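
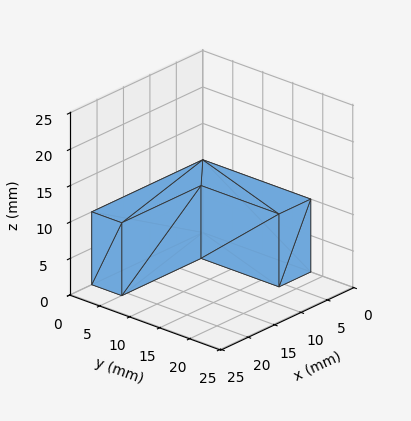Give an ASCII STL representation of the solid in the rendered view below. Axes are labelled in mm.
Reading the render: the shape is an L-shaped prism: outer 21 × 18 mm, arm thicknesses ≈ 5 mm (horizontal) and 6 mm (vertical), extruded 10 mm in z (dimensions read to the nearest mm from the axis ticks). For the STL, each face is triangulated and given an outward normal.

solid part
  facet normal 0.0000 0.0000 -1.0000
    outer loop
      vertex 21.0 5.0 0.0
      vertex 21.0 0.0 0.0
      vertex 0.0 0.0 0.0
    endloop
  endfacet
  facet normal 0.0000 0.0000 -1.0000
    outer loop
      vertex 6.0 5.0 0.0
      vertex 21.0 5.0 0.0
      vertex 0.0 0.0 0.0
    endloop
  endfacet
  facet normal 0.0000 0.0000 -1.0000
    outer loop
      vertex 6.0 18.0 0.0
      vertex 6.0 5.0 0.0
      vertex 0.0 0.0 0.0
    endloop
  endfacet
  facet normal 0.0000 0.0000 -1.0000
    outer loop
      vertex 0.0 18.0 0.0
      vertex 6.0 18.0 0.0
      vertex 0.0 0.0 0.0
    endloop
  endfacet
  facet normal 0.0000 0.0000 1.0000
    outer loop
      vertex 0.0 0.0 10.0
      vertex 21.0 0.0 10.0
      vertex 21.0 5.0 10.0
    endloop
  endfacet
  facet normal 0.0000 0.0000 1.0000
    outer loop
      vertex 0.0 0.0 10.0
      vertex 21.0 5.0 10.0
      vertex 6.0 5.0 10.0
    endloop
  endfacet
  facet normal 0.0000 0.0000 1.0000
    outer loop
      vertex 0.0 0.0 10.0
      vertex 6.0 5.0 10.0
      vertex 6.0 18.0 10.0
    endloop
  endfacet
  facet normal 0.0000 0.0000 1.0000
    outer loop
      vertex 0.0 0.0 10.0
      vertex 6.0 18.0 10.0
      vertex 0.0 18.0 10.0
    endloop
  endfacet
  facet normal 0.0000 -1.0000 0.0000
    outer loop
      vertex 0.0 0.0 0.0
      vertex 21.0 0.0 0.0
      vertex 21.0 0.0 10.0
    endloop
  endfacet
  facet normal 0.0000 -1.0000 0.0000
    outer loop
      vertex 0.0 0.0 0.0
      vertex 21.0 0.0 10.0
      vertex 0.0 0.0 10.0
    endloop
  endfacet
  facet normal 1.0000 0.0000 0.0000
    outer loop
      vertex 21.0 0.0 0.0
      vertex 21.0 5.0 0.0
      vertex 21.0 5.0 10.0
    endloop
  endfacet
  facet normal 1.0000 0.0000 0.0000
    outer loop
      vertex 21.0 0.0 0.0
      vertex 21.0 5.0 10.0
      vertex 21.0 0.0 10.0
    endloop
  endfacet
  facet normal 0.0000 1.0000 0.0000
    outer loop
      vertex 21.0 5.0 0.0
      vertex 6.0 5.0 0.0
      vertex 6.0 5.0 10.0
    endloop
  endfacet
  facet normal 0.0000 1.0000 0.0000
    outer loop
      vertex 21.0 5.0 0.0
      vertex 6.0 5.0 10.0
      vertex 21.0 5.0 10.0
    endloop
  endfacet
  facet normal 1.0000 0.0000 0.0000
    outer loop
      vertex 6.0 5.0 0.0
      vertex 6.0 18.0 0.0
      vertex 6.0 18.0 10.0
    endloop
  endfacet
  facet normal 1.0000 0.0000 0.0000
    outer loop
      vertex 6.0 5.0 0.0
      vertex 6.0 18.0 10.0
      vertex 6.0 5.0 10.0
    endloop
  endfacet
  facet normal 0.0000 1.0000 0.0000
    outer loop
      vertex 6.0 18.0 0.0
      vertex 0.0 18.0 0.0
      vertex 0.0 18.0 10.0
    endloop
  endfacet
  facet normal 0.0000 1.0000 0.0000
    outer loop
      vertex 6.0 18.0 0.0
      vertex 0.0 18.0 10.0
      vertex 6.0 18.0 10.0
    endloop
  endfacet
  facet normal -1.0000 0.0000 0.0000
    outer loop
      vertex 0.0 18.0 0.0
      vertex 0.0 0.0 0.0
      vertex 0.0 0.0 10.0
    endloop
  endfacet
  facet normal -1.0000 0.0000 0.0000
    outer loop
      vertex 0.0 18.0 0.0
      vertex 0.0 0.0 10.0
      vertex 0.0 18.0 10.0
    endloop
  endfacet
endsolid part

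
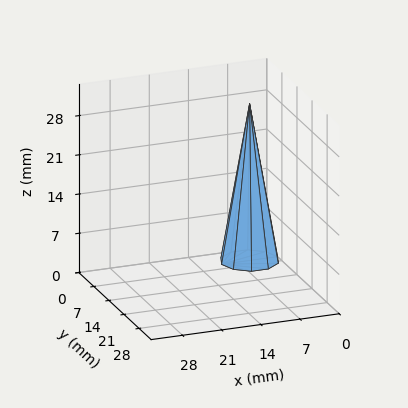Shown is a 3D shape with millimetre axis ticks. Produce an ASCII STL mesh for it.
Reading the render: the shape is a regular 10-sided pyramid, base circumscribed radius ≈ 5 mm, apex at z ≈ 28 mm (dimensions read to the nearest mm from the axis ticks). For the STL, each face is triangulated and given an outward normal.

solid part
  facet normal 0.0000 0.0000 -1.0000
    outer loop
      vertex 6.5 9.8 0.0
      vertex 9.0 7.9 0.0
      vertex 10.0 5.0 0.0
    endloop
  endfacet
  facet normal 0.0000 0.0000 -1.0000
    outer loop
      vertex 3.5 9.8 0.0
      vertex 6.5 9.8 0.0
      vertex 10.0 5.0 0.0
    endloop
  endfacet
  facet normal 0.0000 0.0000 -1.0000
    outer loop
      vertex 1.0 7.9 0.0
      vertex 3.5 9.8 0.0
      vertex 10.0 5.0 0.0
    endloop
  endfacet
  facet normal 0.0000 0.0000 -1.0000
    outer loop
      vertex 0.0 5.0 0.0
      vertex 1.0 7.9 0.0
      vertex 10.0 5.0 0.0
    endloop
  endfacet
  facet normal 0.0000 0.0000 -1.0000
    outer loop
      vertex 1.0 2.1 0.0
      vertex 0.0 5.0 0.0
      vertex 10.0 5.0 0.0
    endloop
  endfacet
  facet normal 0.0000 0.0000 -1.0000
    outer loop
      vertex 3.5 0.2 0.0
      vertex 1.0 2.1 0.0
      vertex 10.0 5.0 0.0
    endloop
  endfacet
  facet normal 0.0000 0.0000 -1.0000
    outer loop
      vertex 6.5 0.2 0.0
      vertex 3.5 0.2 0.0
      vertex 10.0 5.0 0.0
    endloop
  endfacet
  facet normal 0.0000 0.0000 -1.0000
    outer loop
      vertex 9.0 2.1 0.0
      vertex 6.5 0.2 0.0
      vertex 10.0 5.0 0.0
    endloop
  endfacet
  facet normal 0.9322 0.3214 0.1665
    outer loop
      vertex 10.0 5.0 0.0
      vertex 9.0 7.9 0.0
      vertex 5.0 5.0 28.0
    endloop
  endfacet
  facet normal 0.5966 0.7850 0.1665
    outer loop
      vertex 9.0 7.9 0.0
      vertex 6.5 9.8 0.0
      vertex 5.0 5.0 28.0
    endloop
  endfacet
  facet normal 0.0000 0.9856 0.1690
    outer loop
      vertex 6.5 9.8 0.0
      vertex 3.5 9.8 0.0
      vertex 5.0 5.0 28.0
    endloop
  endfacet
  facet normal -0.5966 0.7850 0.1665
    outer loop
      vertex 3.5 9.8 0.0
      vertex 1.0 7.9 0.0
      vertex 5.0 5.0 28.0
    endloop
  endfacet
  facet normal -0.9322 0.3214 0.1665
    outer loop
      vertex 1.0 7.9 0.0
      vertex 0.0 5.0 0.0
      vertex 5.0 5.0 28.0
    endloop
  endfacet
  facet normal -0.9322 -0.3214 0.1665
    outer loop
      vertex 0.0 5.0 0.0
      vertex 1.0 2.1 0.0
      vertex 5.0 5.0 28.0
    endloop
  endfacet
  facet normal -0.5966 -0.7850 0.1665
    outer loop
      vertex 1.0 2.1 0.0
      vertex 3.5 0.2 0.0
      vertex 5.0 5.0 28.0
    endloop
  endfacet
  facet normal 0.0000 -0.9856 0.1690
    outer loop
      vertex 3.5 0.2 0.0
      vertex 6.5 0.2 0.0
      vertex 5.0 5.0 28.0
    endloop
  endfacet
  facet normal 0.5966 -0.7850 0.1665
    outer loop
      vertex 6.5 0.2 0.0
      vertex 9.0 2.1 0.0
      vertex 5.0 5.0 28.0
    endloop
  endfacet
  facet normal 0.9322 -0.3214 0.1665
    outer loop
      vertex 9.0 2.1 0.0
      vertex 10.0 5.0 0.0
      vertex 5.0 5.0 28.0
    endloop
  endfacet
endsolid part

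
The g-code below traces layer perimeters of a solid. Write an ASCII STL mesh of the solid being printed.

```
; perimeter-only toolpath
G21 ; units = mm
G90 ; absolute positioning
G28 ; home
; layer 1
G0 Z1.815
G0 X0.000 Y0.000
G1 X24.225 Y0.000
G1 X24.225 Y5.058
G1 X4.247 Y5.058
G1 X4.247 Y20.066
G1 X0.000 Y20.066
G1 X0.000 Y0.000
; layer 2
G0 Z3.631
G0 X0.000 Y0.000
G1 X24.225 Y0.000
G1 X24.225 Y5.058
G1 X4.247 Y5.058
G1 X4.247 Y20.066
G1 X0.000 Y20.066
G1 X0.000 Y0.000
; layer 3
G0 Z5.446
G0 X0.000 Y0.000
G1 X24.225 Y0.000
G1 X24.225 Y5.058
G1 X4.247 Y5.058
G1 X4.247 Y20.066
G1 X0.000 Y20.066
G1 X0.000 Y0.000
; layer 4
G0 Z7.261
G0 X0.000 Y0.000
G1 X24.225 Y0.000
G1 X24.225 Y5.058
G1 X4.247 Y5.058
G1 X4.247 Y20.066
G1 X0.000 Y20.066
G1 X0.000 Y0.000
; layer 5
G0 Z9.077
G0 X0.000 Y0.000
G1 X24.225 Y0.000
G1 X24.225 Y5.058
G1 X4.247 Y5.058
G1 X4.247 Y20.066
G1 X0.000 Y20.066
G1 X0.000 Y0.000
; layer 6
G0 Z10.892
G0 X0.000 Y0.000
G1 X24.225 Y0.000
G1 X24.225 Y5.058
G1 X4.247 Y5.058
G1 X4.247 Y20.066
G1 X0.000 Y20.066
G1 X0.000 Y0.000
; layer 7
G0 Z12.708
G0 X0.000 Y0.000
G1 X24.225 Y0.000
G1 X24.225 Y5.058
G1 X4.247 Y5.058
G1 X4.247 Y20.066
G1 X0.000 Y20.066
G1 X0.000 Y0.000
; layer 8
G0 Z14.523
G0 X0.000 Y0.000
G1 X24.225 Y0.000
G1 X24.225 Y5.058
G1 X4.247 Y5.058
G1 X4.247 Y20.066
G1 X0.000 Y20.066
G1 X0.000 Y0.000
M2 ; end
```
solid part
  facet normal 0.0000 0.0000 -1.0000
    outer loop
      vertex 24.225 5.058 0.000
      vertex 24.225 0.000 0.000
      vertex 0.000 0.000 0.000
    endloop
  endfacet
  facet normal 0.0000 0.0000 -1.0000
    outer loop
      vertex 4.247 5.058 0.000
      vertex 24.225 5.058 0.000
      vertex 0.000 0.000 0.000
    endloop
  endfacet
  facet normal 0.0000 0.0000 -1.0000
    outer loop
      vertex 4.247 20.066 0.000
      vertex 4.247 5.058 0.000
      vertex 0.000 0.000 0.000
    endloop
  endfacet
  facet normal 0.0000 0.0000 -1.0000
    outer loop
      vertex 0.000 20.066 0.000
      vertex 4.247 20.066 0.000
      vertex 0.000 0.000 0.000
    endloop
  endfacet
  facet normal 0.0000 0.0000 1.0000
    outer loop
      vertex 0.000 0.000 14.523
      vertex 24.225 0.000 14.523
      vertex 24.225 5.058 14.523
    endloop
  endfacet
  facet normal 0.0000 0.0000 1.0000
    outer loop
      vertex 0.000 0.000 14.523
      vertex 24.225 5.058 14.523
      vertex 4.247 5.058 14.523
    endloop
  endfacet
  facet normal 0.0000 0.0000 1.0000
    outer loop
      vertex 0.000 0.000 14.523
      vertex 4.247 5.058 14.523
      vertex 4.247 20.066 14.523
    endloop
  endfacet
  facet normal 0.0000 0.0000 1.0000
    outer loop
      vertex 0.000 0.000 14.523
      vertex 4.247 20.066 14.523
      vertex 0.000 20.066 14.523
    endloop
  endfacet
  facet normal 0.0000 -1.0000 0.0000
    outer loop
      vertex 0.000 0.000 0.000
      vertex 24.225 0.000 0.000
      vertex 24.225 0.000 14.523
    endloop
  endfacet
  facet normal 0.0000 -1.0000 0.0000
    outer loop
      vertex 0.000 0.000 0.000
      vertex 24.225 0.000 14.523
      vertex 0.000 0.000 14.523
    endloop
  endfacet
  facet normal 1.0000 0.0000 0.0000
    outer loop
      vertex 24.225 0.000 0.000
      vertex 24.225 5.058 0.000
      vertex 24.225 5.058 14.523
    endloop
  endfacet
  facet normal 1.0000 0.0000 0.0000
    outer loop
      vertex 24.225 0.000 0.000
      vertex 24.225 5.058 14.523
      vertex 24.225 0.000 14.523
    endloop
  endfacet
  facet normal 0.0000 1.0000 0.0000
    outer loop
      vertex 24.225 5.058 0.000
      vertex 4.247 5.058 0.000
      vertex 4.247 5.058 14.523
    endloop
  endfacet
  facet normal 0.0000 1.0000 0.0000
    outer loop
      vertex 24.225 5.058 0.000
      vertex 4.247 5.058 14.523
      vertex 24.225 5.058 14.523
    endloop
  endfacet
  facet normal 1.0000 0.0000 0.0000
    outer loop
      vertex 4.247 5.058 0.000
      vertex 4.247 20.066 0.000
      vertex 4.247 20.066 14.523
    endloop
  endfacet
  facet normal 1.0000 0.0000 0.0000
    outer loop
      vertex 4.247 5.058 0.000
      vertex 4.247 20.066 14.523
      vertex 4.247 5.058 14.523
    endloop
  endfacet
  facet normal 0.0000 1.0000 0.0000
    outer loop
      vertex 4.247 20.066 0.000
      vertex 0.000 20.066 0.000
      vertex 0.000 20.066 14.523
    endloop
  endfacet
  facet normal 0.0000 1.0000 0.0000
    outer loop
      vertex 4.247 20.066 0.000
      vertex 0.000 20.066 14.523
      vertex 4.247 20.066 14.523
    endloop
  endfacet
  facet normal -1.0000 0.0000 0.0000
    outer loop
      vertex 0.000 20.066 0.000
      vertex 0.000 0.000 0.000
      vertex 0.000 0.000 14.523
    endloop
  endfacet
  facet normal -1.0000 0.0000 0.0000
    outer loop
      vertex 0.000 20.066 0.000
      vertex 0.000 0.000 14.523
      vertex 0.000 20.066 14.523
    endloop
  endfacet
endsolid part

The G0 Z moves step by Δz≈1.815 mm. Every layer's G1 loop is the same polygon, so the solid is a straight extrusion of it from z=0 to z≈14.5. Closing with flat bottom and top caps and triangulating gives 20 facets — an L-shaped prism: outer 24.2 × 20.1 mm, arm thicknesses ≈ 5.06 mm (horizontal) and 4.25 mm (vertical), extruded 14.5 mm in z.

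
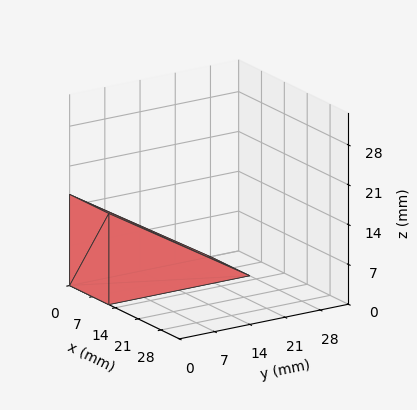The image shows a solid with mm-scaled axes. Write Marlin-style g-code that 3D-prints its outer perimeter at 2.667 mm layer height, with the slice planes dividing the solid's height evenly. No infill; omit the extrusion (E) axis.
Reading the render: the shape is a wedge (ramp): 12 × 28 mm base, rising to 16 mm along the y=0 edge and sloping linearly to z=0 at y=28 (dimensions read to the nearest mm from the axis ticks). For the g-code, the solid's height is divided into equal slices at the stated Δz and each level perimeter traced with G1 moves after a G0 lift.

; perimeter-only toolpath
G21 ; units = mm
G90 ; absolute positioning
G28 ; home
; layer 1
G0 Z2.667
G0 X0.000 Y0.000
G1 X12.000 Y0.000
G1 X12.000 Y23.333
G1 X0.000 Y23.333
G1 X0.000 Y0.000
; layer 2
G0 Z5.333
G0 X0.000 Y0.000
G1 X12.000 Y0.000
G1 X12.000 Y18.667
G1 X0.000 Y18.667
G1 X0.000 Y0.000
; layer 3
G0 Z8.000
G0 X0.000 Y0.000
G1 X12.000 Y0.000
G1 X12.000 Y14.000
G1 X0.000 Y14.000
G1 X0.000 Y0.000
; layer 4
G0 Z10.667
G0 X0.000 Y0.000
G1 X12.000 Y0.000
G1 X12.000 Y9.333
G1 X0.000 Y9.333
G1 X0.000 Y0.000
; layer 5
G0 Z13.333
G0 X0.000 Y0.000
G1 X12.000 Y0.000
G1 X12.000 Y4.667
G1 X0.000 Y4.667
G1 X0.000 Y0.000
M2 ; end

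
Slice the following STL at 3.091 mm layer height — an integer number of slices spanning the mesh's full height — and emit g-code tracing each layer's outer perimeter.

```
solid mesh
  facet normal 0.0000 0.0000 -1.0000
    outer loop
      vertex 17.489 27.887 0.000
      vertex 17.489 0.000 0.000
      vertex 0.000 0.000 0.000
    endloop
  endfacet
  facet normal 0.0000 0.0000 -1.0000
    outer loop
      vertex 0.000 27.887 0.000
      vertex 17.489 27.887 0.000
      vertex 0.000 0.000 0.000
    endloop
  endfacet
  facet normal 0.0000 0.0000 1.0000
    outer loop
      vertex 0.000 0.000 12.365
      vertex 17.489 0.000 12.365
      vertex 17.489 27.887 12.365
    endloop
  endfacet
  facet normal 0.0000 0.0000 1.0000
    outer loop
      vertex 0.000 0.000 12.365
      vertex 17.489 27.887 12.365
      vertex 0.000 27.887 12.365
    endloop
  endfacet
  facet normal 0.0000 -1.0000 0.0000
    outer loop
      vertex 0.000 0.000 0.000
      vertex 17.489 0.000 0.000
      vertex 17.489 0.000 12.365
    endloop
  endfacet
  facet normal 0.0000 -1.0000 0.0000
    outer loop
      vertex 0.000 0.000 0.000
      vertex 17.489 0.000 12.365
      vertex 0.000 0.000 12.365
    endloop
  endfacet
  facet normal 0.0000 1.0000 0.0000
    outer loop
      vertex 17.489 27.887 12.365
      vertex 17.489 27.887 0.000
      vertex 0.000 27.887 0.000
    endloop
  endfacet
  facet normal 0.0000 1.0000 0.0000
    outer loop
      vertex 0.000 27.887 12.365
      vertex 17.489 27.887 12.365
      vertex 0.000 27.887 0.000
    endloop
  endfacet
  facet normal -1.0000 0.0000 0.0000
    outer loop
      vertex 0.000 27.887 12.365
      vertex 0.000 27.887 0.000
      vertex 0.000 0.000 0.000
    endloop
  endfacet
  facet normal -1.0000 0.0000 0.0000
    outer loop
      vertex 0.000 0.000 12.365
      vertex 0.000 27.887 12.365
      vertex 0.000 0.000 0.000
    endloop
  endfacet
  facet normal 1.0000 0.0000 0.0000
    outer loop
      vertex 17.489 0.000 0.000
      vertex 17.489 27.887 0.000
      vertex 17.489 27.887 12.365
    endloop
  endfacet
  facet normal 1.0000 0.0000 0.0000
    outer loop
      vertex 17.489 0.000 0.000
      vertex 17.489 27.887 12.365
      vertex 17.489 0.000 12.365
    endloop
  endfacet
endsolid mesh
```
; perimeter-only toolpath
G21 ; units = mm
G90 ; absolute positioning
G28 ; home
; layer 1
G0 Z3.091
G0 X0.000 Y0.000
G1 X17.489 Y0.000
G1 X17.489 Y27.887
G1 X0.000 Y27.887
G1 X0.000 Y0.000
; layer 2
G0 Z6.183
G0 X0.000 Y0.000
G1 X17.489 Y0.000
G1 X17.489 Y27.887
G1 X0.000 Y27.887
G1 X0.000 Y0.000
; layer 3
G0 Z9.274
G0 X0.000 Y0.000
G1 X17.489 Y0.000
G1 X17.489 Y27.887
G1 X0.000 Y27.887
G1 X0.000 Y0.000
; layer 4
G0 Z12.365
G0 X0.000 Y0.000
G1 X17.489 Y0.000
G1 X17.489 Y27.887
G1 X0.000 Y27.887
G1 X0.000 Y0.000
M2 ; end

The solid is a rectangular box, roughly 17.5 × 27.9 mm footprint and 12.4 mm tall. Slicing at Δz = 3.091 mm — 4 equal slices spanning the solid's height, so layer i sits at z = i·h/4 — gives 4 non-empty perimeters. Each is a 4-segment closed polygon; G0 lifts to the layer z and rapids to the start vertex, then G1 traces the edges.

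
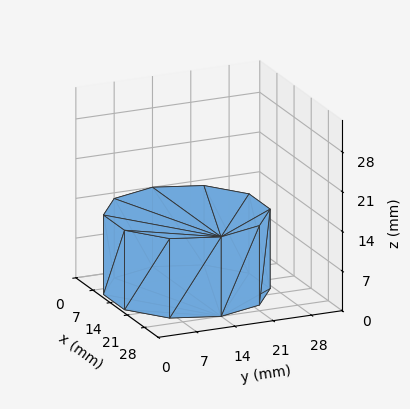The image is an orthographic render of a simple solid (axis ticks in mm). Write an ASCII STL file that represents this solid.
Reading the render: the shape is a regular 10-sided prism (a cylinder approximated with 10 flat sides), circumscribed radius ≈ 14 mm, height ≈ 14 mm (dimensions read to the nearest mm from the axis ticks). For the STL, each face is triangulated and given an outward normal.

solid part
  facet normal 0.0000 0.0000 -1.0000
    outer loop
      vertex 18.3 27.3 0.0
      vertex 25.3 22.2 0.0
      vertex 28.0 14.0 0.0
    endloop
  endfacet
  facet normal 0.0000 0.0000 -1.0000
    outer loop
      vertex 9.7 27.3 0.0
      vertex 18.3 27.3 0.0
      vertex 28.0 14.0 0.0
    endloop
  endfacet
  facet normal 0.0000 0.0000 -1.0000
    outer loop
      vertex 2.7 22.2 0.0
      vertex 9.7 27.3 0.0
      vertex 28.0 14.0 0.0
    endloop
  endfacet
  facet normal 0.0000 0.0000 -1.0000
    outer loop
      vertex 0.0 14.0 0.0
      vertex 2.7 22.2 0.0
      vertex 28.0 14.0 0.0
    endloop
  endfacet
  facet normal 0.0000 0.0000 -1.0000
    outer loop
      vertex 2.7 5.8 0.0
      vertex 0.0 14.0 0.0
      vertex 28.0 14.0 0.0
    endloop
  endfacet
  facet normal 0.0000 0.0000 -1.0000
    outer loop
      vertex 9.7 0.7 0.0
      vertex 2.7 5.8 0.0
      vertex 28.0 14.0 0.0
    endloop
  endfacet
  facet normal 0.0000 0.0000 -1.0000
    outer loop
      vertex 18.3 0.7 0.0
      vertex 9.7 0.7 0.0
      vertex 28.0 14.0 0.0
    endloop
  endfacet
  facet normal 0.0000 0.0000 -1.0000
    outer loop
      vertex 25.3 5.8 0.0
      vertex 18.3 0.7 0.0
      vertex 28.0 14.0 0.0
    endloop
  endfacet
  facet normal 0.0000 0.0000 1.0000
    outer loop
      vertex 28.0 14.0 14.0
      vertex 25.3 22.2 14.0
      vertex 18.3 27.3 14.0
    endloop
  endfacet
  facet normal 0.0000 0.0000 1.0000
    outer loop
      vertex 28.0 14.0 14.0
      vertex 18.3 27.3 14.0
      vertex 9.7 27.3 14.0
    endloop
  endfacet
  facet normal 0.0000 0.0000 1.0000
    outer loop
      vertex 28.0 14.0 14.0
      vertex 9.7 27.3 14.0
      vertex 2.7 22.2 14.0
    endloop
  endfacet
  facet normal 0.0000 0.0000 1.0000
    outer loop
      vertex 28.0 14.0 14.0
      vertex 2.7 22.2 14.0
      vertex 0.0 14.0 14.0
    endloop
  endfacet
  facet normal 0.0000 0.0000 1.0000
    outer loop
      vertex 28.0 14.0 14.0
      vertex 0.0 14.0 14.0
      vertex 2.7 5.8 14.0
    endloop
  endfacet
  facet normal 0.0000 0.0000 1.0000
    outer loop
      vertex 28.0 14.0 14.0
      vertex 2.7 5.8 14.0
      vertex 9.7 0.7 14.0
    endloop
  endfacet
  facet normal 0.0000 0.0000 1.0000
    outer loop
      vertex 28.0 14.0 14.0
      vertex 9.7 0.7 14.0
      vertex 18.3 0.7 14.0
    endloop
  endfacet
  facet normal 0.0000 0.0000 1.0000
    outer loop
      vertex 28.0 14.0 14.0
      vertex 18.3 0.7 14.0
      vertex 25.3 5.8 14.0
    endloop
  endfacet
  facet normal 0.9498 0.3128 0.0000
    outer loop
      vertex 28.0 14.0 0.0
      vertex 25.3 22.2 0.0
      vertex 25.3 22.2 14.0
    endloop
  endfacet
  facet normal 0.9498 0.3128 0.0000
    outer loop
      vertex 28.0 14.0 0.0
      vertex 25.3 22.2 14.0
      vertex 28.0 14.0 14.0
    endloop
  endfacet
  facet normal 0.5889 0.8082 0.0000
    outer loop
      vertex 25.3 22.2 0.0
      vertex 18.3 27.3 0.0
      vertex 18.3 27.3 14.0
    endloop
  endfacet
  facet normal 0.5889 0.8082 0.0000
    outer loop
      vertex 25.3 22.2 0.0
      vertex 18.3 27.3 14.0
      vertex 25.3 22.2 14.0
    endloop
  endfacet
  facet normal 0.0000 1.0000 0.0000
    outer loop
      vertex 18.3 27.3 0.0
      vertex 9.7 27.3 0.0
      vertex 9.7 27.3 14.0
    endloop
  endfacet
  facet normal 0.0000 1.0000 0.0000
    outer loop
      vertex 18.3 27.3 0.0
      vertex 9.7 27.3 14.0
      vertex 18.3 27.3 14.0
    endloop
  endfacet
  facet normal -0.5889 0.8082 0.0000
    outer loop
      vertex 9.7 27.3 0.0
      vertex 2.7 22.2 0.0
      vertex 2.7 22.2 14.0
    endloop
  endfacet
  facet normal -0.5889 0.8082 0.0000
    outer loop
      vertex 9.7 27.3 0.0
      vertex 2.7 22.2 14.0
      vertex 9.7 27.3 14.0
    endloop
  endfacet
  facet normal -0.9498 0.3128 0.0000
    outer loop
      vertex 2.7 22.2 0.0
      vertex 0.0 14.0 0.0
      vertex 0.0 14.0 14.0
    endloop
  endfacet
  facet normal -0.9498 0.3128 0.0000
    outer loop
      vertex 2.7 22.2 0.0
      vertex 0.0 14.0 14.0
      vertex 2.7 22.2 14.0
    endloop
  endfacet
  facet normal -0.9498 -0.3128 0.0000
    outer loop
      vertex 0.0 14.0 0.0
      vertex 2.7 5.8 0.0
      vertex 2.7 5.8 14.0
    endloop
  endfacet
  facet normal -0.9498 -0.3128 0.0000
    outer loop
      vertex 0.0 14.0 0.0
      vertex 2.7 5.8 14.0
      vertex 0.0 14.0 14.0
    endloop
  endfacet
  facet normal -0.5889 -0.8082 0.0000
    outer loop
      vertex 2.7 5.8 0.0
      vertex 9.7 0.7 0.0
      vertex 9.7 0.7 14.0
    endloop
  endfacet
  facet normal -0.5889 -0.8082 0.0000
    outer loop
      vertex 2.7 5.8 0.0
      vertex 9.7 0.7 14.0
      vertex 2.7 5.8 14.0
    endloop
  endfacet
  facet normal 0.0000 -1.0000 0.0000
    outer loop
      vertex 9.7 0.7 0.0
      vertex 18.3 0.7 0.0
      vertex 18.3 0.7 14.0
    endloop
  endfacet
  facet normal 0.0000 -1.0000 0.0000
    outer loop
      vertex 9.7 0.7 0.0
      vertex 18.3 0.7 14.0
      vertex 9.7 0.7 14.0
    endloop
  endfacet
  facet normal 0.5889 -0.8082 0.0000
    outer loop
      vertex 18.3 0.7 0.0
      vertex 25.3 5.8 0.0
      vertex 25.3 5.8 14.0
    endloop
  endfacet
  facet normal 0.5889 -0.8082 0.0000
    outer loop
      vertex 18.3 0.7 0.0
      vertex 25.3 5.8 14.0
      vertex 18.3 0.7 14.0
    endloop
  endfacet
  facet normal 0.9498 -0.3128 0.0000
    outer loop
      vertex 25.3 5.8 0.0
      vertex 28.0 14.0 0.0
      vertex 28.0 14.0 14.0
    endloop
  endfacet
  facet normal 0.9498 -0.3128 0.0000
    outer loop
      vertex 25.3 5.8 0.0
      vertex 28.0 14.0 14.0
      vertex 25.3 5.8 14.0
    endloop
  endfacet
endsolid part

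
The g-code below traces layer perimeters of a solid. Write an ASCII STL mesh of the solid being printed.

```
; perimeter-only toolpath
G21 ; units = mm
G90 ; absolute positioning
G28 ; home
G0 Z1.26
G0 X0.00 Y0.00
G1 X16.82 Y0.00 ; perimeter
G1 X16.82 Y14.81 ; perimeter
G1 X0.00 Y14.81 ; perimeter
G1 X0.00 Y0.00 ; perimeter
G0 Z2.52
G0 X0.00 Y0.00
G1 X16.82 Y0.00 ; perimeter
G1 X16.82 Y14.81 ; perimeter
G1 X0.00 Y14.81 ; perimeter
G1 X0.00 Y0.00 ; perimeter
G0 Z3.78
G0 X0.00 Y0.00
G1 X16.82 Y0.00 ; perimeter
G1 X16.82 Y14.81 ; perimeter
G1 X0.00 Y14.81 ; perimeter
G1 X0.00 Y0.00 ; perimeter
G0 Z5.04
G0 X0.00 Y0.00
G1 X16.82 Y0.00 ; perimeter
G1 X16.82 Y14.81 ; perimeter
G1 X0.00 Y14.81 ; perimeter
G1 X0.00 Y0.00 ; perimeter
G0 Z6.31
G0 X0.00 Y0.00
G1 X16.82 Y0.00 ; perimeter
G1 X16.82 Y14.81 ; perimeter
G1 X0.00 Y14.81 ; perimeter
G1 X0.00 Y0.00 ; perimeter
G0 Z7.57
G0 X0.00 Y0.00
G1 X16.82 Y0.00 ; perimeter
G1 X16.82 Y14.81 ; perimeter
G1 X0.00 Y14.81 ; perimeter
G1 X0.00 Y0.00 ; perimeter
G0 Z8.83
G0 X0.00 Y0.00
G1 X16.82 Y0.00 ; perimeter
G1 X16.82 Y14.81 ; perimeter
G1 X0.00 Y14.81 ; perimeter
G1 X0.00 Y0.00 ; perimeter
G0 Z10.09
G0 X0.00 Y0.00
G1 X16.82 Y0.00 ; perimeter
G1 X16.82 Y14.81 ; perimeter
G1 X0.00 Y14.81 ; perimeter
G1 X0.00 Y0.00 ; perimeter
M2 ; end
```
solid part
  facet normal 0.0000 0.0000 -1.0000
    outer loop
      vertex 16.82 14.81 0.00
      vertex 16.82 0.00 0.00
      vertex 0.00 0.00 0.00
    endloop
  endfacet
  facet normal 0.0000 0.0000 -1.0000
    outer loop
      vertex 0.00 14.81 0.00
      vertex 16.82 14.81 0.00
      vertex 0.00 0.00 0.00
    endloop
  endfacet
  facet normal 0.0000 0.0000 1.0000
    outer loop
      vertex 0.00 0.00 10.09
      vertex 16.82 0.00 10.09
      vertex 16.82 14.81 10.09
    endloop
  endfacet
  facet normal 0.0000 0.0000 1.0000
    outer loop
      vertex 0.00 0.00 10.09
      vertex 16.82 14.81 10.09
      vertex 0.00 14.81 10.09
    endloop
  endfacet
  facet normal 0.0000 -1.0000 0.0000
    outer loop
      vertex 0.00 0.00 0.00
      vertex 16.82 0.00 0.00
      vertex 16.82 0.00 10.09
    endloop
  endfacet
  facet normal 0.0000 -1.0000 0.0000
    outer loop
      vertex 0.00 0.00 0.00
      vertex 16.82 0.00 10.09
      vertex 0.00 0.00 10.09
    endloop
  endfacet
  facet normal 0.0000 1.0000 0.0000
    outer loop
      vertex 16.82 14.81 10.09
      vertex 16.82 14.81 0.00
      vertex 0.00 14.81 0.00
    endloop
  endfacet
  facet normal 0.0000 1.0000 0.0000
    outer loop
      vertex 0.00 14.81 10.09
      vertex 16.82 14.81 10.09
      vertex 0.00 14.81 0.00
    endloop
  endfacet
  facet normal -1.0000 0.0000 0.0000
    outer loop
      vertex 0.00 14.81 10.09
      vertex 0.00 14.81 0.00
      vertex 0.00 0.00 0.00
    endloop
  endfacet
  facet normal -1.0000 0.0000 0.0000
    outer loop
      vertex 0.00 0.00 10.09
      vertex 0.00 14.81 10.09
      vertex 0.00 0.00 0.00
    endloop
  endfacet
  facet normal 1.0000 0.0000 0.0000
    outer loop
      vertex 16.82 0.00 0.00
      vertex 16.82 14.81 0.00
      vertex 16.82 14.81 10.09
    endloop
  endfacet
  facet normal 1.0000 0.0000 0.0000
    outer loop
      vertex 16.82 0.00 0.00
      vertex 16.82 14.81 10.09
      vertex 16.82 0.00 10.09
    endloop
  endfacet
endsolid part

The G0 Z moves step by Δz≈1.26 mm. Every layer's G1 loop is the same polygon, so the solid is a straight extrusion of it from z=0 to z≈10.1. Closing with flat bottom and top caps and triangulating gives 12 facets — a rectangular box, roughly 16.8 × 14.8 mm footprint and 10.1 mm tall.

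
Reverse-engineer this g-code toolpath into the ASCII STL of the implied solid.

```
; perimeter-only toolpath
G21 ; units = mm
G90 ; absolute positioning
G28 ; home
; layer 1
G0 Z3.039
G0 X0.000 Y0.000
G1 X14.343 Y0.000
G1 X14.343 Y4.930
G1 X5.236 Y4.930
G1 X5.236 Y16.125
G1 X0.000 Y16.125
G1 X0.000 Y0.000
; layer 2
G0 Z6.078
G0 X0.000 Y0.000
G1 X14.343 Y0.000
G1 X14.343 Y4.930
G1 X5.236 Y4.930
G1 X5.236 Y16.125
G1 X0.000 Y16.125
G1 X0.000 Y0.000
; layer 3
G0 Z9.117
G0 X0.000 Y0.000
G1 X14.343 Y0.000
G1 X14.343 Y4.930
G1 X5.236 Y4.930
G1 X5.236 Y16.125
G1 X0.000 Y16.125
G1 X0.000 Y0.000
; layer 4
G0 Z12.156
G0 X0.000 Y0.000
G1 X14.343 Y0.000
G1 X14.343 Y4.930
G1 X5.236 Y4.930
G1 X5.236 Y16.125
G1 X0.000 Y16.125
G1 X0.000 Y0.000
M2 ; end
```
solid part
  facet normal 0.0000 0.0000 -1.0000
    outer loop
      vertex 14.343 4.930 0.000
      vertex 14.343 0.000 0.000
      vertex 0.000 0.000 0.000
    endloop
  endfacet
  facet normal 0.0000 0.0000 -1.0000
    outer loop
      vertex 5.236 4.930 0.000
      vertex 14.343 4.930 0.000
      vertex 0.000 0.000 0.000
    endloop
  endfacet
  facet normal 0.0000 0.0000 -1.0000
    outer loop
      vertex 5.236 16.125 0.000
      vertex 5.236 4.930 0.000
      vertex 0.000 0.000 0.000
    endloop
  endfacet
  facet normal 0.0000 0.0000 -1.0000
    outer loop
      vertex 0.000 16.125 0.000
      vertex 5.236 16.125 0.000
      vertex 0.000 0.000 0.000
    endloop
  endfacet
  facet normal 0.0000 0.0000 1.0000
    outer loop
      vertex 0.000 0.000 12.156
      vertex 14.343 0.000 12.156
      vertex 14.343 4.930 12.156
    endloop
  endfacet
  facet normal 0.0000 0.0000 1.0000
    outer loop
      vertex 0.000 0.000 12.156
      vertex 14.343 4.930 12.156
      vertex 5.236 4.930 12.156
    endloop
  endfacet
  facet normal 0.0000 0.0000 1.0000
    outer loop
      vertex 0.000 0.000 12.156
      vertex 5.236 4.930 12.156
      vertex 5.236 16.125 12.156
    endloop
  endfacet
  facet normal 0.0000 0.0000 1.0000
    outer loop
      vertex 0.000 0.000 12.156
      vertex 5.236 16.125 12.156
      vertex 0.000 16.125 12.156
    endloop
  endfacet
  facet normal 0.0000 -1.0000 0.0000
    outer loop
      vertex 0.000 0.000 0.000
      vertex 14.343 0.000 0.000
      vertex 14.343 0.000 12.156
    endloop
  endfacet
  facet normal 0.0000 -1.0000 0.0000
    outer loop
      vertex 0.000 0.000 0.000
      vertex 14.343 0.000 12.156
      vertex 0.000 0.000 12.156
    endloop
  endfacet
  facet normal 1.0000 0.0000 0.0000
    outer loop
      vertex 14.343 0.000 0.000
      vertex 14.343 4.930 0.000
      vertex 14.343 4.930 12.156
    endloop
  endfacet
  facet normal 1.0000 0.0000 0.0000
    outer loop
      vertex 14.343 0.000 0.000
      vertex 14.343 4.930 12.156
      vertex 14.343 0.000 12.156
    endloop
  endfacet
  facet normal 0.0000 1.0000 0.0000
    outer loop
      vertex 14.343 4.930 0.000
      vertex 5.236 4.930 0.000
      vertex 5.236 4.930 12.156
    endloop
  endfacet
  facet normal 0.0000 1.0000 0.0000
    outer loop
      vertex 14.343 4.930 0.000
      vertex 5.236 4.930 12.156
      vertex 14.343 4.930 12.156
    endloop
  endfacet
  facet normal 1.0000 0.0000 0.0000
    outer loop
      vertex 5.236 4.930 0.000
      vertex 5.236 16.125 0.000
      vertex 5.236 16.125 12.156
    endloop
  endfacet
  facet normal 1.0000 0.0000 0.0000
    outer loop
      vertex 5.236 4.930 0.000
      vertex 5.236 16.125 12.156
      vertex 5.236 4.930 12.156
    endloop
  endfacet
  facet normal 0.0000 1.0000 0.0000
    outer loop
      vertex 5.236 16.125 0.000
      vertex 0.000 16.125 0.000
      vertex 0.000 16.125 12.156
    endloop
  endfacet
  facet normal 0.0000 1.0000 0.0000
    outer loop
      vertex 5.236 16.125 0.000
      vertex 0.000 16.125 12.156
      vertex 5.236 16.125 12.156
    endloop
  endfacet
  facet normal -1.0000 0.0000 0.0000
    outer loop
      vertex 0.000 16.125 0.000
      vertex 0.000 0.000 0.000
      vertex 0.000 0.000 12.156
    endloop
  endfacet
  facet normal -1.0000 0.0000 0.0000
    outer loop
      vertex 0.000 16.125 0.000
      vertex 0.000 0.000 12.156
      vertex 0.000 16.125 12.156
    endloop
  endfacet
endsolid part

The G0 Z moves step by Δz≈3.039 mm. Every layer's G1 loop is the same polygon, so the solid is a straight extrusion of it from z=0 to z≈12.2. Closing with flat bottom and top caps and triangulating gives 20 facets — an L-shaped prism: outer 14.3 × 16.1 mm, arm thicknesses ≈ 4.93 mm (horizontal) and 5.24 mm (vertical), extruded 12.2 mm in z.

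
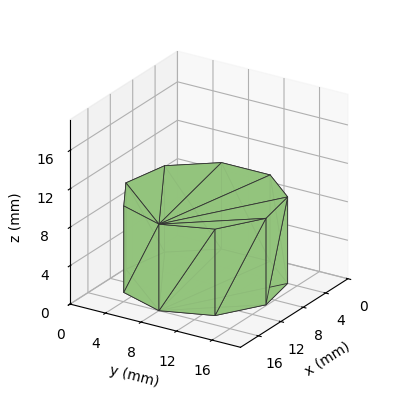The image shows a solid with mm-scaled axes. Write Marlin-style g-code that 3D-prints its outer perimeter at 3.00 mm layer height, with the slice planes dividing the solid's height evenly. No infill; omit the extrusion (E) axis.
Reading the render: the shape is a regular 9-sided prism (a cylinder approximated with 9 flat sides), circumscribed radius ≈ 8 mm, height ≈ 9 mm (dimensions read to the nearest mm from the axis ticks). For the g-code, the solid's height is divided into equal slices at the stated Δz and each level perimeter traced with G1 moves after a G0 lift.

; perimeter-only toolpath
G21 ; units = mm
G90 ; absolute positioning
G28 ; home
; layer 1
G0 Z3.00
G0 X16.00 Y8.00
G1 X14.13 Y13.14
G1 X9.39 Y15.88
G1 X4.00 Y14.93
G1 X0.48 Y10.74
G1 X0.48 Y5.26
G1 X4.00 Y1.07
G1 X9.39 Y0.12
G1 X14.13 Y2.86
G1 X16.00 Y8.00
; layer 2
G0 Z6.00
G0 X16.00 Y8.00
G1 X14.13 Y13.14
G1 X9.39 Y15.88
G1 X4.00 Y14.93
G1 X0.48 Y10.74
G1 X0.48 Y5.26
G1 X4.00 Y1.07
G1 X9.39 Y0.12
G1 X14.13 Y2.86
G1 X16.00 Y8.00
; layer 3
G0 Z9.00
G0 X16.00 Y8.00
G1 X14.13 Y13.14
G1 X9.39 Y15.88
G1 X4.00 Y14.93
G1 X0.48 Y10.74
G1 X0.48 Y5.26
G1 X4.00 Y1.07
G1 X9.39 Y0.12
G1 X14.13 Y2.86
G1 X16.00 Y8.00
M2 ; end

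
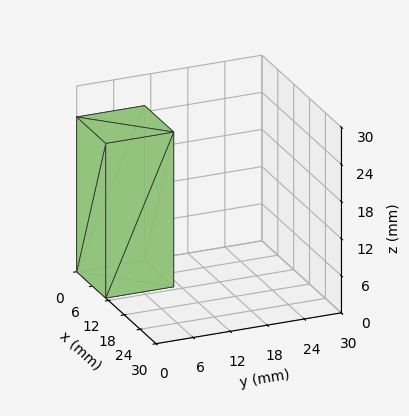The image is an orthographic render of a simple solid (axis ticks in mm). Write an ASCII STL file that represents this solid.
Reading the render: the shape is a rectangular box, roughly 11 × 11 mm footprint and 25 mm tall (dimensions read to the nearest mm from the axis ticks). For the STL, each face is triangulated and given an outward normal.

solid part
  facet normal 0.0000 0.0000 -1.0000
    outer loop
      vertex 11.000 11.000 0.000
      vertex 11.000 0.000 0.000
      vertex 0.000 0.000 0.000
    endloop
  endfacet
  facet normal 0.0000 0.0000 -1.0000
    outer loop
      vertex 0.000 11.000 0.000
      vertex 11.000 11.000 0.000
      vertex 0.000 0.000 0.000
    endloop
  endfacet
  facet normal 0.0000 0.0000 1.0000
    outer loop
      vertex 0.000 0.000 25.000
      vertex 11.000 0.000 25.000
      vertex 11.000 11.000 25.000
    endloop
  endfacet
  facet normal 0.0000 0.0000 1.0000
    outer loop
      vertex 0.000 0.000 25.000
      vertex 11.000 11.000 25.000
      vertex 0.000 11.000 25.000
    endloop
  endfacet
  facet normal 0.0000 -1.0000 0.0000
    outer loop
      vertex 0.000 0.000 0.000
      vertex 11.000 0.000 0.000
      vertex 11.000 0.000 25.000
    endloop
  endfacet
  facet normal 0.0000 -1.0000 0.0000
    outer loop
      vertex 0.000 0.000 0.000
      vertex 11.000 0.000 25.000
      vertex 0.000 0.000 25.000
    endloop
  endfacet
  facet normal 0.0000 1.0000 0.0000
    outer loop
      vertex 11.000 11.000 25.000
      vertex 11.000 11.000 0.000
      vertex 0.000 11.000 0.000
    endloop
  endfacet
  facet normal 0.0000 1.0000 0.0000
    outer loop
      vertex 0.000 11.000 25.000
      vertex 11.000 11.000 25.000
      vertex 0.000 11.000 0.000
    endloop
  endfacet
  facet normal -1.0000 0.0000 0.0000
    outer loop
      vertex 0.000 11.000 25.000
      vertex 0.000 11.000 0.000
      vertex 0.000 0.000 0.000
    endloop
  endfacet
  facet normal -1.0000 0.0000 0.0000
    outer loop
      vertex 0.000 0.000 25.000
      vertex 0.000 11.000 25.000
      vertex 0.000 0.000 0.000
    endloop
  endfacet
  facet normal 1.0000 0.0000 0.0000
    outer loop
      vertex 11.000 0.000 0.000
      vertex 11.000 11.000 0.000
      vertex 11.000 11.000 25.000
    endloop
  endfacet
  facet normal 1.0000 0.0000 0.0000
    outer loop
      vertex 11.000 0.000 0.000
      vertex 11.000 11.000 25.000
      vertex 11.000 0.000 25.000
    endloop
  endfacet
endsolid part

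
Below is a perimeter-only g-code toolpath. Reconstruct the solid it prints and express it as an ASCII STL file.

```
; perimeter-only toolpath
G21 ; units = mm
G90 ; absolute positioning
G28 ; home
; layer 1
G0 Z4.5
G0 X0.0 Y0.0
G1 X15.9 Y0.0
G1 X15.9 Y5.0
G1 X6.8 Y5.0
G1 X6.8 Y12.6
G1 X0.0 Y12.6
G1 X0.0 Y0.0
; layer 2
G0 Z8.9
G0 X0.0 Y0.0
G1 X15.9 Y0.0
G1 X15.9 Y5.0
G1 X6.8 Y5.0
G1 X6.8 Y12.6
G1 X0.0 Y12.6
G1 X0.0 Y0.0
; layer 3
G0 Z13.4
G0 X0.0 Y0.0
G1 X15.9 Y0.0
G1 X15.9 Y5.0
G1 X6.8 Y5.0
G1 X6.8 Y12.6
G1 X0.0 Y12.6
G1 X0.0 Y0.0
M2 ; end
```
solid part
  facet normal 0.0000 0.0000 -1.0000
    outer loop
      vertex 15.9 5.0 0.0
      vertex 15.9 0.0 0.0
      vertex 0.0 0.0 0.0
    endloop
  endfacet
  facet normal 0.0000 0.0000 -1.0000
    outer loop
      vertex 6.8 5.0 0.0
      vertex 15.9 5.0 0.0
      vertex 0.0 0.0 0.0
    endloop
  endfacet
  facet normal 0.0000 0.0000 -1.0000
    outer loop
      vertex 6.8 12.6 0.0
      vertex 6.8 5.0 0.0
      vertex 0.0 0.0 0.0
    endloop
  endfacet
  facet normal 0.0000 0.0000 -1.0000
    outer loop
      vertex 0.0 12.6 0.0
      vertex 6.8 12.6 0.0
      vertex 0.0 0.0 0.0
    endloop
  endfacet
  facet normal 0.0000 0.0000 1.0000
    outer loop
      vertex 0.0 0.0 13.4
      vertex 15.9 0.0 13.4
      vertex 15.9 5.0 13.4
    endloop
  endfacet
  facet normal 0.0000 0.0000 1.0000
    outer loop
      vertex 0.0 0.0 13.4
      vertex 15.9 5.0 13.4
      vertex 6.8 5.0 13.4
    endloop
  endfacet
  facet normal 0.0000 0.0000 1.0000
    outer loop
      vertex 0.0 0.0 13.4
      vertex 6.8 5.0 13.4
      vertex 6.8 12.6 13.4
    endloop
  endfacet
  facet normal 0.0000 0.0000 1.0000
    outer loop
      vertex 0.0 0.0 13.4
      vertex 6.8 12.6 13.4
      vertex 0.0 12.6 13.4
    endloop
  endfacet
  facet normal 0.0000 -1.0000 0.0000
    outer loop
      vertex 0.0 0.0 0.0
      vertex 15.9 0.0 0.0
      vertex 15.9 0.0 13.4
    endloop
  endfacet
  facet normal 0.0000 -1.0000 0.0000
    outer loop
      vertex 0.0 0.0 0.0
      vertex 15.9 0.0 13.4
      vertex 0.0 0.0 13.4
    endloop
  endfacet
  facet normal 1.0000 0.0000 0.0000
    outer loop
      vertex 15.9 0.0 0.0
      vertex 15.9 5.0 0.0
      vertex 15.9 5.0 13.4
    endloop
  endfacet
  facet normal 1.0000 0.0000 0.0000
    outer loop
      vertex 15.9 0.0 0.0
      vertex 15.9 5.0 13.4
      vertex 15.9 0.0 13.4
    endloop
  endfacet
  facet normal 0.0000 1.0000 0.0000
    outer loop
      vertex 15.9 5.0 0.0
      vertex 6.8 5.0 0.0
      vertex 6.8 5.0 13.4
    endloop
  endfacet
  facet normal 0.0000 1.0000 0.0000
    outer loop
      vertex 15.9 5.0 0.0
      vertex 6.8 5.0 13.4
      vertex 15.9 5.0 13.4
    endloop
  endfacet
  facet normal 1.0000 0.0000 0.0000
    outer loop
      vertex 6.8 5.0 0.0
      vertex 6.8 12.6 0.0
      vertex 6.8 12.6 13.4
    endloop
  endfacet
  facet normal 1.0000 0.0000 0.0000
    outer loop
      vertex 6.8 5.0 0.0
      vertex 6.8 12.6 13.4
      vertex 6.8 5.0 13.4
    endloop
  endfacet
  facet normal 0.0000 1.0000 0.0000
    outer loop
      vertex 6.8 12.6 0.0
      vertex 0.0 12.6 0.0
      vertex 0.0 12.6 13.4
    endloop
  endfacet
  facet normal 0.0000 1.0000 0.0000
    outer loop
      vertex 6.8 12.6 0.0
      vertex 0.0 12.6 13.4
      vertex 6.8 12.6 13.4
    endloop
  endfacet
  facet normal -1.0000 0.0000 0.0000
    outer loop
      vertex 0.0 12.6 0.0
      vertex 0.0 0.0 0.0
      vertex 0.0 0.0 13.4
    endloop
  endfacet
  facet normal -1.0000 0.0000 0.0000
    outer loop
      vertex 0.0 12.6 0.0
      vertex 0.0 0.0 13.4
      vertex 0.0 12.6 13.4
    endloop
  endfacet
endsolid part

The G0 Z moves step by Δz≈4.5 mm. Every layer's G1 loop is the same polygon, so the solid is a straight extrusion of it from z=0 to z≈13.4. Closing with flat bottom and top caps and triangulating gives 20 facets — an L-shaped prism: outer 15.9 × 12.6 mm, arm thicknesses ≈ 5 mm (horizontal) and 6.8 mm (vertical), extruded 13.4 mm in z.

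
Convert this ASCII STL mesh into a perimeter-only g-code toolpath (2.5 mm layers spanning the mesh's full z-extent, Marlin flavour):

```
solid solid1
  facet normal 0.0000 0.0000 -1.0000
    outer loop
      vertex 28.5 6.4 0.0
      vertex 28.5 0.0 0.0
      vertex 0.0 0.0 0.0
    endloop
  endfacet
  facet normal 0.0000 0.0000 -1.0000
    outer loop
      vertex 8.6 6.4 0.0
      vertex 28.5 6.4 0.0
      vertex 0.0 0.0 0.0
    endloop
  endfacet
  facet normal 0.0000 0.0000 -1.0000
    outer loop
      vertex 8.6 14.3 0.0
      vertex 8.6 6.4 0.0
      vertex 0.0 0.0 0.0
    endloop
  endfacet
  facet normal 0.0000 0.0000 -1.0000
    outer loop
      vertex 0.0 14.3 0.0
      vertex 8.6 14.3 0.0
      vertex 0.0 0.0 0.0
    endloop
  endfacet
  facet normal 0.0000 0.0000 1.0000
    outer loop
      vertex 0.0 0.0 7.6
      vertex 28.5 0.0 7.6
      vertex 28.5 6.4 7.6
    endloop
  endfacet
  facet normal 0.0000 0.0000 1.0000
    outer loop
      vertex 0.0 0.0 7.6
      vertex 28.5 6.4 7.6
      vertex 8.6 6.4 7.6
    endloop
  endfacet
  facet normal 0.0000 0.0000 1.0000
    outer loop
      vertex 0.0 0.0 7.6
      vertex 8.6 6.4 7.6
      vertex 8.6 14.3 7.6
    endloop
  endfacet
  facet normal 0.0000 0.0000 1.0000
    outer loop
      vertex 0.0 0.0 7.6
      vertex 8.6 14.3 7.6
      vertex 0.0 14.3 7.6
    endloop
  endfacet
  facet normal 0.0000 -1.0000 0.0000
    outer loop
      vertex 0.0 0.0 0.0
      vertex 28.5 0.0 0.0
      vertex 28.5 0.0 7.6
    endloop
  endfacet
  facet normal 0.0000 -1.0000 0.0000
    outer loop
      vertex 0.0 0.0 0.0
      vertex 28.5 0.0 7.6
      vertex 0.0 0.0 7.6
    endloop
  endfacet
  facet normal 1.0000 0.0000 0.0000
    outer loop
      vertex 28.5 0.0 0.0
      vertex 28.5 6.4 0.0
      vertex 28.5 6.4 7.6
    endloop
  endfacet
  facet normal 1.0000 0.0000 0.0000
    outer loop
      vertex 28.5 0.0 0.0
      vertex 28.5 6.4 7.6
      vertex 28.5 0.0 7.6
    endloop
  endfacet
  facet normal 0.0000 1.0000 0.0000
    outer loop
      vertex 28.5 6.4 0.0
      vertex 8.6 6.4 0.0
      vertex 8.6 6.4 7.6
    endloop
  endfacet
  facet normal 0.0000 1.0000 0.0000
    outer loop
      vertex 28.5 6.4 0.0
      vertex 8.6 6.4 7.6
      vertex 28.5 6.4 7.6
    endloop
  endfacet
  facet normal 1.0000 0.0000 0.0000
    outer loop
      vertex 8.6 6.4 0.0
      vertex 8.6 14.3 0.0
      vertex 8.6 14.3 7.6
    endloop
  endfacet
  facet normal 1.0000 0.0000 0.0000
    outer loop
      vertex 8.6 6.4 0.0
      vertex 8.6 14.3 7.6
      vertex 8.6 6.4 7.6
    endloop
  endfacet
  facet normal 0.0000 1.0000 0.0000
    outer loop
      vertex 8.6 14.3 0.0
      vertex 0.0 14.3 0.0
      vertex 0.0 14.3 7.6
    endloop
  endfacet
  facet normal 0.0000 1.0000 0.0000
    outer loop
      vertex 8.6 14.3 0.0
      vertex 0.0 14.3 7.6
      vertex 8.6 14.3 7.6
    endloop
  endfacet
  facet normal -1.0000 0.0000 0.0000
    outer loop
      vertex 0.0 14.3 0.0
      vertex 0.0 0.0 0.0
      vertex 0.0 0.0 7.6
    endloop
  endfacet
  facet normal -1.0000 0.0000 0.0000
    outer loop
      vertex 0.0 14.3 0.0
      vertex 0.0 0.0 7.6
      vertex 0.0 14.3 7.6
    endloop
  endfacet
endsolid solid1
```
; perimeter-only toolpath
G21 ; units = mm
G90 ; absolute positioning
G28 ; home
; layer 1
G0 Z2.5
G0 X0.0 Y0.0
G1 X28.5 Y0.0
G1 X28.5 Y6.4
G1 X8.6 Y6.4
G1 X8.6 Y14.3
G1 X0.0 Y14.3
G1 X0.0 Y0.0
; layer 2
G0 Z5.1
G0 X0.0 Y0.0
G1 X28.5 Y0.0
G1 X28.5 Y6.4
G1 X8.6 Y6.4
G1 X8.6 Y14.3
G1 X0.0 Y14.3
G1 X0.0 Y0.0
; layer 3
G0 Z7.6
G0 X0.0 Y0.0
G1 X28.5 Y0.0
G1 X28.5 Y6.4
G1 X8.6 Y6.4
G1 X8.6 Y14.3
G1 X0.0 Y14.3
G1 X0.0 Y0.0
M2 ; end

The solid is an L-shaped prism: outer 28.5 × 14.3 mm, arm thicknesses ≈ 6.4 mm (horizontal) and 8.6 mm (vertical), extruded 7.6 mm in z. Slicing at Δz = 2.5 mm — 3 equal slices spanning the solid's height, so layer i sits at z = i·h/3 — gives 3 non-empty perimeters. Each is a 6-segment closed polygon; G0 lifts to the layer z and rapids to the start vertex, then G1 traces the edges.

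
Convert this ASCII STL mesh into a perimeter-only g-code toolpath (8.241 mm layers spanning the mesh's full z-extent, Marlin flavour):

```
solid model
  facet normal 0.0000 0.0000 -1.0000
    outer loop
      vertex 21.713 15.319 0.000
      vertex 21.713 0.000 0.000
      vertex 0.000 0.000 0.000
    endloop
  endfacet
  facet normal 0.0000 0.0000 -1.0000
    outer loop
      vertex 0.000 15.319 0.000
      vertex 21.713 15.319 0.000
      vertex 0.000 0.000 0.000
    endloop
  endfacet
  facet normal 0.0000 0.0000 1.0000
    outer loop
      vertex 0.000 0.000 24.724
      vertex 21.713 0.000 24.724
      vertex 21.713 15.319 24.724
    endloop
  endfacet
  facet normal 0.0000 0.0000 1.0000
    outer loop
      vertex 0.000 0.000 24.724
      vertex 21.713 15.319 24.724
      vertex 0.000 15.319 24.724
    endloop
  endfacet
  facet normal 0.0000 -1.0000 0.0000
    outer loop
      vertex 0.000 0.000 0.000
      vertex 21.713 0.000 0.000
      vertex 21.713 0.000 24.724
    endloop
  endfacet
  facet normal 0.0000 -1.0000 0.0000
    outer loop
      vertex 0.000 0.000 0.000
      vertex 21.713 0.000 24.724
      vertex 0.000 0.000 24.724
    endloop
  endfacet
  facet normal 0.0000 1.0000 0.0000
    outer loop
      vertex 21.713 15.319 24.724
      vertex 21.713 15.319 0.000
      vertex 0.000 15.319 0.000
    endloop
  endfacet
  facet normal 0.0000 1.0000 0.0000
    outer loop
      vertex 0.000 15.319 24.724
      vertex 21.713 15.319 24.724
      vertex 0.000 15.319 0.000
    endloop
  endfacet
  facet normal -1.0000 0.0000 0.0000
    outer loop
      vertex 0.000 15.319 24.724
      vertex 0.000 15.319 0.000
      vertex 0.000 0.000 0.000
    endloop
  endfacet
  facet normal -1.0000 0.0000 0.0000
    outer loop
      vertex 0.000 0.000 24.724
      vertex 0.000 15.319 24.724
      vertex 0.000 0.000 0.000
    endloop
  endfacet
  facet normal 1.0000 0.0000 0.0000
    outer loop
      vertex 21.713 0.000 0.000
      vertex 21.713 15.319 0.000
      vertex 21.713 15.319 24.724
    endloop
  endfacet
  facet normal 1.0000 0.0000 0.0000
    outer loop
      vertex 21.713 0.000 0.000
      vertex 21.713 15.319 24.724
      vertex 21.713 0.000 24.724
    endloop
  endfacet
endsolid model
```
; perimeter-only toolpath
G21 ; units = mm
G90 ; absolute positioning
G28 ; home
; layer 1
G0 Z8.241
G0 X0.000 Y0.000
G1 X21.713 Y0.000
G1 X21.713 Y15.319
G1 X0.000 Y15.319
G1 X0.000 Y0.000
; layer 2
G0 Z16.483
G0 X0.000 Y0.000
G1 X21.713 Y0.000
G1 X21.713 Y15.319
G1 X0.000 Y15.319
G1 X0.000 Y0.000
; layer 3
G0 Z24.724
G0 X0.000 Y0.000
G1 X21.713 Y0.000
G1 X21.713 Y15.319
G1 X0.000 Y15.319
G1 X0.000 Y0.000
M2 ; end

The solid is a rectangular box, roughly 21.7 × 15.3 mm footprint and 24.7 mm tall. Slicing at Δz = 8.241 mm — 3 equal slices spanning the solid's height, so layer i sits at z = i·h/3 — gives 3 non-empty perimeters. Each is a 4-segment closed polygon; G0 lifts to the layer z and rapids to the start vertex, then G1 traces the edges.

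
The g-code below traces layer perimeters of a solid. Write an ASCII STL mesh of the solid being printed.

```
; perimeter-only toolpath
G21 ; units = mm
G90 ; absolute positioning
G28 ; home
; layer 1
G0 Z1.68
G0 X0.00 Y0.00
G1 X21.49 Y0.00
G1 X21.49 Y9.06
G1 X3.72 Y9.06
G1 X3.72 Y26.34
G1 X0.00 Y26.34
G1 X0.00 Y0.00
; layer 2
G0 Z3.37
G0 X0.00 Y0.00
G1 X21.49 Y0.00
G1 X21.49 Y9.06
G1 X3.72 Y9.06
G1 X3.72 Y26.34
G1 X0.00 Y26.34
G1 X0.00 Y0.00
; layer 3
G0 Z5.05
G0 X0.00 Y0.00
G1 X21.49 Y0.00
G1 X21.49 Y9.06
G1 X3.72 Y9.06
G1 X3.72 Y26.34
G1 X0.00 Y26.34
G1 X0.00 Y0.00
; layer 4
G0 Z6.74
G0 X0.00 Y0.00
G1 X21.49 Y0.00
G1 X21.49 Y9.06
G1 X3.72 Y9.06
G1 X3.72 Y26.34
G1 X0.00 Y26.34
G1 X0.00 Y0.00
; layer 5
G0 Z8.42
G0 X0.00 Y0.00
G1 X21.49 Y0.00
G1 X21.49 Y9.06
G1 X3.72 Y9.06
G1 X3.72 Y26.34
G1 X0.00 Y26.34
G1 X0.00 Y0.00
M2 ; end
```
solid part
  facet normal 0.0000 0.0000 -1.0000
    outer loop
      vertex 21.49 9.06 0.00
      vertex 21.49 0.00 0.00
      vertex 0.00 0.00 0.00
    endloop
  endfacet
  facet normal 0.0000 0.0000 -1.0000
    outer loop
      vertex 3.72 9.06 0.00
      vertex 21.49 9.06 0.00
      vertex 0.00 0.00 0.00
    endloop
  endfacet
  facet normal 0.0000 0.0000 -1.0000
    outer loop
      vertex 3.72 26.34 0.00
      vertex 3.72 9.06 0.00
      vertex 0.00 0.00 0.00
    endloop
  endfacet
  facet normal 0.0000 0.0000 -1.0000
    outer loop
      vertex 0.00 26.34 0.00
      vertex 3.72 26.34 0.00
      vertex 0.00 0.00 0.00
    endloop
  endfacet
  facet normal 0.0000 0.0000 1.0000
    outer loop
      vertex 0.00 0.00 8.42
      vertex 21.49 0.00 8.42
      vertex 21.49 9.06 8.42
    endloop
  endfacet
  facet normal 0.0000 0.0000 1.0000
    outer loop
      vertex 0.00 0.00 8.42
      vertex 21.49 9.06 8.42
      vertex 3.72 9.06 8.42
    endloop
  endfacet
  facet normal 0.0000 0.0000 1.0000
    outer loop
      vertex 0.00 0.00 8.42
      vertex 3.72 9.06 8.42
      vertex 3.72 26.34 8.42
    endloop
  endfacet
  facet normal 0.0000 0.0000 1.0000
    outer loop
      vertex 0.00 0.00 8.42
      vertex 3.72 26.34 8.42
      vertex 0.00 26.34 8.42
    endloop
  endfacet
  facet normal 0.0000 -1.0000 0.0000
    outer loop
      vertex 0.00 0.00 0.00
      vertex 21.49 0.00 0.00
      vertex 21.49 0.00 8.42
    endloop
  endfacet
  facet normal 0.0000 -1.0000 0.0000
    outer loop
      vertex 0.00 0.00 0.00
      vertex 21.49 0.00 8.42
      vertex 0.00 0.00 8.42
    endloop
  endfacet
  facet normal 1.0000 0.0000 0.0000
    outer loop
      vertex 21.49 0.00 0.00
      vertex 21.49 9.06 0.00
      vertex 21.49 9.06 8.42
    endloop
  endfacet
  facet normal 1.0000 0.0000 0.0000
    outer loop
      vertex 21.49 0.00 0.00
      vertex 21.49 9.06 8.42
      vertex 21.49 0.00 8.42
    endloop
  endfacet
  facet normal 0.0000 1.0000 0.0000
    outer loop
      vertex 21.49 9.06 0.00
      vertex 3.72 9.06 0.00
      vertex 3.72 9.06 8.42
    endloop
  endfacet
  facet normal 0.0000 1.0000 0.0000
    outer loop
      vertex 21.49 9.06 0.00
      vertex 3.72 9.06 8.42
      vertex 21.49 9.06 8.42
    endloop
  endfacet
  facet normal 1.0000 0.0000 0.0000
    outer loop
      vertex 3.72 9.06 0.00
      vertex 3.72 26.34 0.00
      vertex 3.72 26.34 8.42
    endloop
  endfacet
  facet normal 1.0000 0.0000 0.0000
    outer loop
      vertex 3.72 9.06 0.00
      vertex 3.72 26.34 8.42
      vertex 3.72 9.06 8.42
    endloop
  endfacet
  facet normal 0.0000 1.0000 0.0000
    outer loop
      vertex 3.72 26.34 0.00
      vertex 0.00 26.34 0.00
      vertex 0.00 26.34 8.42
    endloop
  endfacet
  facet normal 0.0000 1.0000 0.0000
    outer loop
      vertex 3.72 26.34 0.00
      vertex 0.00 26.34 8.42
      vertex 3.72 26.34 8.42
    endloop
  endfacet
  facet normal -1.0000 0.0000 0.0000
    outer loop
      vertex 0.00 26.34 0.00
      vertex 0.00 0.00 0.00
      vertex 0.00 0.00 8.42
    endloop
  endfacet
  facet normal -1.0000 0.0000 0.0000
    outer loop
      vertex 0.00 26.34 0.00
      vertex 0.00 0.00 8.42
      vertex 0.00 26.34 8.42
    endloop
  endfacet
endsolid part

The G0 Z moves step by Δz≈1.68 mm. Every layer's G1 loop is the same polygon, so the solid is a straight extrusion of it from z=0 to z≈8.42. Closing with flat bottom and top caps and triangulating gives 20 facets — an L-shaped prism: outer 21.5 × 26.3 mm, arm thicknesses ≈ 9.06 mm (horizontal) and 3.72 mm (vertical), extruded 8.42 mm in z.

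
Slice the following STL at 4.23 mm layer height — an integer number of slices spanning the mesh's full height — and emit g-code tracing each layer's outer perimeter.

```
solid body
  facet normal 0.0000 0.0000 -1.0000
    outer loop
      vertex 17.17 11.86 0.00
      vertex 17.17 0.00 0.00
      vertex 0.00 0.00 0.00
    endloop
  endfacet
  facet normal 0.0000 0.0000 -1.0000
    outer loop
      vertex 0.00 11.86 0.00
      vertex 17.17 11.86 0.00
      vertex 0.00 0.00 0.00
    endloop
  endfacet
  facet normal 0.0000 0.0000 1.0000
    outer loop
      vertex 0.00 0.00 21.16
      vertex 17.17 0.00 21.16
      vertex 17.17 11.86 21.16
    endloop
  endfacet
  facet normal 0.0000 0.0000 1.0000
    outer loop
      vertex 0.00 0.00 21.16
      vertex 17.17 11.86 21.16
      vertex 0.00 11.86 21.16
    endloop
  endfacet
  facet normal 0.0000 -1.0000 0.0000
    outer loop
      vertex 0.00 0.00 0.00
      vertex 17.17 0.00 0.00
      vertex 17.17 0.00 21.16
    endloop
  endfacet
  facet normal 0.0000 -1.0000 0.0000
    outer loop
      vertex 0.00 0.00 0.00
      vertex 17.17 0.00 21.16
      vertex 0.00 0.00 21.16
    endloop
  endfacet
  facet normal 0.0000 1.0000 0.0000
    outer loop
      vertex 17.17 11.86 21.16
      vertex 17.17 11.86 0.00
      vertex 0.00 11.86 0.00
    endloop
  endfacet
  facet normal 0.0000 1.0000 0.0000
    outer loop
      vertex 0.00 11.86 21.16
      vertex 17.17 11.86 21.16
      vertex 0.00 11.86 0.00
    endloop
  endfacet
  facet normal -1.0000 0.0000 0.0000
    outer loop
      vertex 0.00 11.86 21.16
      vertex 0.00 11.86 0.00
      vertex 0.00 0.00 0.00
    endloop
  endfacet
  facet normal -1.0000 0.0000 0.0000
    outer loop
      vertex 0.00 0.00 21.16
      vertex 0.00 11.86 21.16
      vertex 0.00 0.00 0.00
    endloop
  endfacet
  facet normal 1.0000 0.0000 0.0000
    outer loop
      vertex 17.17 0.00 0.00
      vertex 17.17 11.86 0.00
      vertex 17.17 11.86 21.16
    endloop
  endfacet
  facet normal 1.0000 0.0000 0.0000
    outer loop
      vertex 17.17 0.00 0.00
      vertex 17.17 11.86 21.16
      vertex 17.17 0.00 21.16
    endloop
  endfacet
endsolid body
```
; perimeter-only toolpath
G21 ; units = mm
G90 ; absolute positioning
G28 ; home
; layer 1
G0 Z4.23
G0 X0.00 Y0.00
G1 X17.17 Y0.00
G1 X17.17 Y11.86
G1 X0.00 Y11.86
G1 X0.00 Y0.00
; layer 2
G0 Z8.46
G0 X0.00 Y0.00
G1 X17.17 Y0.00
G1 X17.17 Y11.86
G1 X0.00 Y11.86
G1 X0.00 Y0.00
; layer 3
G0 Z12.70
G0 X0.00 Y0.00
G1 X17.17 Y0.00
G1 X17.17 Y11.86
G1 X0.00 Y11.86
G1 X0.00 Y0.00
; layer 4
G0 Z16.93
G0 X0.00 Y0.00
G1 X17.17 Y0.00
G1 X17.17 Y11.86
G1 X0.00 Y11.86
G1 X0.00 Y0.00
; layer 5
G0 Z21.16
G0 X0.00 Y0.00
G1 X17.17 Y0.00
G1 X17.17 Y11.86
G1 X0.00 Y11.86
G1 X0.00 Y0.00
M2 ; end

The solid is a rectangular box, roughly 17.2 × 11.9 mm footprint and 21.2 mm tall. Slicing at Δz = 4.23 mm — 5 equal slices spanning the solid's height, so layer i sits at z = i·h/5 — gives 5 non-empty perimeters. Each is a 4-segment closed polygon; G0 lifts to the layer z and rapids to the start vertex, then G1 traces the edges.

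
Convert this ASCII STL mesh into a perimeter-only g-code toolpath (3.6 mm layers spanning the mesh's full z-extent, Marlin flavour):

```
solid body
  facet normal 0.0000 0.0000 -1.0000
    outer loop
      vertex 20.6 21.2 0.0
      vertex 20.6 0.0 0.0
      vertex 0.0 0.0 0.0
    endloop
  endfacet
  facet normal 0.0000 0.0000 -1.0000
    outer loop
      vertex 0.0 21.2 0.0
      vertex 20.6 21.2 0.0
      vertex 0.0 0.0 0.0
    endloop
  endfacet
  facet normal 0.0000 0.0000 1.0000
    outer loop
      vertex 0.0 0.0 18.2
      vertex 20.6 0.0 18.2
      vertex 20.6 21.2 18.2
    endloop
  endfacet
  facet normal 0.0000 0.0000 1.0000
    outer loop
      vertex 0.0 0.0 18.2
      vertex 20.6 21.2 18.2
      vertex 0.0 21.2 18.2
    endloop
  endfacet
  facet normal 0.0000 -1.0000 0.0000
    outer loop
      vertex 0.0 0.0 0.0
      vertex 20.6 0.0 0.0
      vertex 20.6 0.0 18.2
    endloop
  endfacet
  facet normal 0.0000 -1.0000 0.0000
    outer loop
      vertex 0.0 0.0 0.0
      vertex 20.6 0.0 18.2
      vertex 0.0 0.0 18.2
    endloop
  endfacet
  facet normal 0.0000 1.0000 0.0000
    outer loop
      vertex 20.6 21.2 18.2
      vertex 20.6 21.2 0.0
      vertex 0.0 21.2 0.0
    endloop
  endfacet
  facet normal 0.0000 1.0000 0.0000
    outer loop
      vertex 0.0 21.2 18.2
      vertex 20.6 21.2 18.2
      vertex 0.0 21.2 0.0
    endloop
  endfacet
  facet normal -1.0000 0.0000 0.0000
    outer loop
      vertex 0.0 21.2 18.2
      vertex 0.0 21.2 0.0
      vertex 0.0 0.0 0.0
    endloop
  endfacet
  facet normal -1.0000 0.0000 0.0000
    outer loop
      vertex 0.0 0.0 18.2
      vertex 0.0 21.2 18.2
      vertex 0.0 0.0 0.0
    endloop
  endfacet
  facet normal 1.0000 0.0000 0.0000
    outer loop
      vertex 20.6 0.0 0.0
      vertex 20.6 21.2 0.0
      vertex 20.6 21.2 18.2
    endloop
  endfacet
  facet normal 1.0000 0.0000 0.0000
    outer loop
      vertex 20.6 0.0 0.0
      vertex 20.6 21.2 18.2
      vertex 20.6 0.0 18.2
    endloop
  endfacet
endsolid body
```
; perimeter-only toolpath
G21 ; units = mm
G90 ; absolute positioning
G28 ; home
; layer 1
G0 Z3.6
G0 X0.0 Y0.0
G1 X20.6 Y0.0
G1 X20.6 Y21.2
G1 X0.0 Y21.2
G1 X0.0 Y0.0
; layer 2
G0 Z7.3
G0 X0.0 Y0.0
G1 X20.6 Y0.0
G1 X20.6 Y21.2
G1 X0.0 Y21.2
G1 X0.0 Y0.0
; layer 3
G0 Z10.9
G0 X0.0 Y0.0
G1 X20.6 Y0.0
G1 X20.6 Y21.2
G1 X0.0 Y21.2
G1 X0.0 Y0.0
; layer 4
G0 Z14.6
G0 X0.0 Y0.0
G1 X20.6 Y0.0
G1 X20.6 Y21.2
G1 X0.0 Y21.2
G1 X0.0 Y0.0
; layer 5
G0 Z18.2
G0 X0.0 Y0.0
G1 X20.6 Y0.0
G1 X20.6 Y21.2
G1 X0.0 Y21.2
G1 X0.0 Y0.0
M2 ; end

The solid is a rectangular box, roughly 20.6 × 21.2 mm footprint and 18.2 mm tall. Slicing at Δz = 3.6 mm — 5 equal slices spanning the solid's height, so layer i sits at z = i·h/5 — gives 5 non-empty perimeters. Each is a 4-segment closed polygon; G0 lifts to the layer z and rapids to the start vertex, then G1 traces the edges.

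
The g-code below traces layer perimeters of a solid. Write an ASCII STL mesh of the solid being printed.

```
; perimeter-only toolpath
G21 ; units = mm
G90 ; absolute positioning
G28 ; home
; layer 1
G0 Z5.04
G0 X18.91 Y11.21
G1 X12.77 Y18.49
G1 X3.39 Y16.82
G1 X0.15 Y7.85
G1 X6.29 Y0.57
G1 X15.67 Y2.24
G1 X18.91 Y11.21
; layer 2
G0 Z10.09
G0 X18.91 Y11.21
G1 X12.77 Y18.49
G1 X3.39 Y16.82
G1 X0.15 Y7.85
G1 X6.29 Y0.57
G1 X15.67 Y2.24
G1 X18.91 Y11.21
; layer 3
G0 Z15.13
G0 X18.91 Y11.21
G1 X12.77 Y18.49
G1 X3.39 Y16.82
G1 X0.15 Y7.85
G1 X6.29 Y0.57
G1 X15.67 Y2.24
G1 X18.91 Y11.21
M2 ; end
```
solid part
  facet normal 0.0000 0.0000 -1.0000
    outer loop
      vertex 3.39 16.82 0.00
      vertex 12.77 18.49 0.00
      vertex 18.91 11.21 0.00
    endloop
  endfacet
  facet normal 0.0000 0.0000 -1.0000
    outer loop
      vertex 0.15 7.85 0.00
      vertex 3.39 16.82 0.00
      vertex 18.91 11.21 0.00
    endloop
  endfacet
  facet normal 0.0000 0.0000 -1.0000
    outer loop
      vertex 6.29 0.57 0.00
      vertex 0.15 7.85 0.00
      vertex 18.91 11.21 0.00
    endloop
  endfacet
  facet normal 0.0000 0.0000 -1.0000
    outer loop
      vertex 15.67 2.24 0.00
      vertex 6.29 0.57 0.00
      vertex 18.91 11.21 0.00
    endloop
  endfacet
  facet normal 0.0000 0.0000 1.0000
    outer loop
      vertex 18.91 11.21 15.13
      vertex 12.77 18.49 15.13
      vertex 3.39 16.82 15.13
    endloop
  endfacet
  facet normal 0.0000 0.0000 1.0000
    outer loop
      vertex 18.91 11.21 15.13
      vertex 3.39 16.82 15.13
      vertex 0.15 7.85 15.13
    endloop
  endfacet
  facet normal 0.0000 0.0000 1.0000
    outer loop
      vertex 18.91 11.21 15.13
      vertex 0.15 7.85 15.13
      vertex 6.29 0.57 15.13
    endloop
  endfacet
  facet normal 0.0000 0.0000 1.0000
    outer loop
      vertex 18.91 11.21 15.13
      vertex 6.29 0.57 15.13
      vertex 15.67 2.24 15.13
    endloop
  endfacet
  facet normal 0.7644 0.6447 0.0000
    outer loop
      vertex 18.91 11.21 0.00
      vertex 12.77 18.49 0.00
      vertex 12.77 18.49 15.13
    endloop
  endfacet
  facet normal 0.7644 0.6447 0.0000
    outer loop
      vertex 18.91 11.21 0.00
      vertex 12.77 18.49 15.13
      vertex 18.91 11.21 15.13
    endloop
  endfacet
  facet normal -0.1753 0.9845 0.0000
    outer loop
      vertex 12.77 18.49 0.00
      vertex 3.39 16.82 0.00
      vertex 3.39 16.82 15.13
    endloop
  endfacet
  facet normal -0.1753 0.9845 0.0000
    outer loop
      vertex 12.77 18.49 0.00
      vertex 3.39 16.82 15.13
      vertex 12.77 18.49 15.13
    endloop
  endfacet
  facet normal -0.9405 0.3397 0.0000
    outer loop
      vertex 3.39 16.82 0.00
      vertex 0.15 7.85 0.00
      vertex 0.15 7.85 15.13
    endloop
  endfacet
  facet normal -0.9405 0.3397 0.0000
    outer loop
      vertex 3.39 16.82 0.00
      vertex 0.15 7.85 15.13
      vertex 3.39 16.82 15.13
    endloop
  endfacet
  facet normal -0.7644 -0.6447 0.0000
    outer loop
      vertex 0.15 7.85 0.00
      vertex 6.29 0.57 0.00
      vertex 6.29 0.57 15.13
    endloop
  endfacet
  facet normal -0.7644 -0.6447 0.0000
    outer loop
      vertex 0.15 7.85 0.00
      vertex 6.29 0.57 15.13
      vertex 0.15 7.85 15.13
    endloop
  endfacet
  facet normal 0.1753 -0.9845 0.0000
    outer loop
      vertex 6.29 0.57 0.00
      vertex 15.67 2.24 0.00
      vertex 15.67 2.24 15.13
    endloop
  endfacet
  facet normal 0.1753 -0.9845 0.0000
    outer loop
      vertex 6.29 0.57 0.00
      vertex 15.67 2.24 15.13
      vertex 6.29 0.57 15.13
    endloop
  endfacet
  facet normal 0.9405 -0.3397 0.0000
    outer loop
      vertex 15.67 2.24 0.00
      vertex 18.91 11.21 0.00
      vertex 18.91 11.21 15.13
    endloop
  endfacet
  facet normal 0.9405 -0.3397 0.0000
    outer loop
      vertex 15.67 2.24 0.00
      vertex 18.91 11.21 15.13
      vertex 15.67 2.24 15.13
    endloop
  endfacet
endsolid part

The G0 Z moves step by Δz≈5.04 mm. Every layer's G1 loop is the same polygon, so the solid is a straight extrusion of it from z=0 to z≈15.1. Closing with flat bottom and top caps and triangulating gives 20 facets — a regular 6-sided prism (a cylinder approximated with 6 flat sides), circumscribed radius ≈ 9.53 mm, height ≈ 15.1 mm.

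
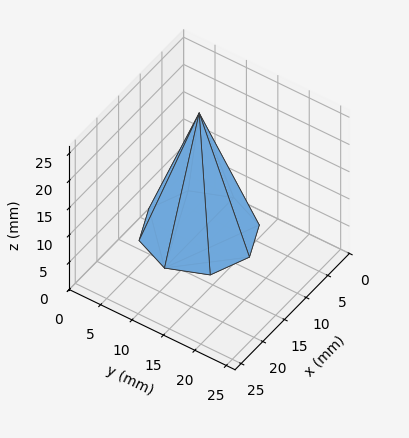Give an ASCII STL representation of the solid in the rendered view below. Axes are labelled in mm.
Reading the render: the shape is a regular 8-sided pyramid, base circumscribed radius ≈ 8 mm, apex at z ≈ 22 mm (dimensions read to the nearest mm from the axis ticks). For the STL, each face is triangulated and given an outward normal.

solid part
  facet normal 0.0000 0.0000 -1.0000
    outer loop
      vertex 8.00 16.00 0.00
      vertex 13.66 13.66 0.00
      vertex 16.00 8.00 0.00
    endloop
  endfacet
  facet normal 0.0000 0.0000 -1.0000
    outer loop
      vertex 2.34 13.66 0.00
      vertex 8.00 16.00 0.00
      vertex 16.00 8.00 0.00
    endloop
  endfacet
  facet normal 0.0000 0.0000 -1.0000
    outer loop
      vertex 0.00 8.00 0.00
      vertex 2.34 13.66 0.00
      vertex 16.00 8.00 0.00
    endloop
  endfacet
  facet normal 0.0000 0.0000 -1.0000
    outer loop
      vertex 2.34 2.34 0.00
      vertex 0.00 8.00 0.00
      vertex 16.00 8.00 0.00
    endloop
  endfacet
  facet normal 0.0000 0.0000 -1.0000
    outer loop
      vertex 8.00 0.00 0.00
      vertex 2.34 2.34 0.00
      vertex 16.00 8.00 0.00
    endloop
  endfacet
  facet normal 0.0000 0.0000 -1.0000
    outer loop
      vertex 13.66 2.34 0.00
      vertex 8.00 0.00 0.00
      vertex 16.00 8.00 0.00
    endloop
  endfacet
  facet normal 0.8760 0.3622 0.3185
    outer loop
      vertex 16.00 8.00 0.00
      vertex 13.66 13.66 0.00
      vertex 8.00 8.00 22.00
    endloop
  endfacet
  facet normal 0.3622 0.8760 0.3185
    outer loop
      vertex 13.66 13.66 0.00
      vertex 8.00 16.00 0.00
      vertex 8.00 8.00 22.00
    endloop
  endfacet
  facet normal -0.3622 0.8760 0.3185
    outer loop
      vertex 8.00 16.00 0.00
      vertex 2.34 13.66 0.00
      vertex 8.00 8.00 22.00
    endloop
  endfacet
  facet normal -0.8760 0.3622 0.3185
    outer loop
      vertex 2.34 13.66 0.00
      vertex 0.00 8.00 0.00
      vertex 8.00 8.00 22.00
    endloop
  endfacet
  facet normal -0.8760 -0.3622 0.3185
    outer loop
      vertex 0.00 8.00 0.00
      vertex 2.34 2.34 0.00
      vertex 8.00 8.00 22.00
    endloop
  endfacet
  facet normal -0.3622 -0.8760 0.3185
    outer loop
      vertex 2.34 2.34 0.00
      vertex 8.00 0.00 0.00
      vertex 8.00 8.00 22.00
    endloop
  endfacet
  facet normal 0.3622 -0.8760 0.3185
    outer loop
      vertex 8.00 0.00 0.00
      vertex 13.66 2.34 0.00
      vertex 8.00 8.00 22.00
    endloop
  endfacet
  facet normal 0.8760 -0.3622 0.3185
    outer loop
      vertex 13.66 2.34 0.00
      vertex 16.00 8.00 0.00
      vertex 8.00 8.00 22.00
    endloop
  endfacet
endsolid part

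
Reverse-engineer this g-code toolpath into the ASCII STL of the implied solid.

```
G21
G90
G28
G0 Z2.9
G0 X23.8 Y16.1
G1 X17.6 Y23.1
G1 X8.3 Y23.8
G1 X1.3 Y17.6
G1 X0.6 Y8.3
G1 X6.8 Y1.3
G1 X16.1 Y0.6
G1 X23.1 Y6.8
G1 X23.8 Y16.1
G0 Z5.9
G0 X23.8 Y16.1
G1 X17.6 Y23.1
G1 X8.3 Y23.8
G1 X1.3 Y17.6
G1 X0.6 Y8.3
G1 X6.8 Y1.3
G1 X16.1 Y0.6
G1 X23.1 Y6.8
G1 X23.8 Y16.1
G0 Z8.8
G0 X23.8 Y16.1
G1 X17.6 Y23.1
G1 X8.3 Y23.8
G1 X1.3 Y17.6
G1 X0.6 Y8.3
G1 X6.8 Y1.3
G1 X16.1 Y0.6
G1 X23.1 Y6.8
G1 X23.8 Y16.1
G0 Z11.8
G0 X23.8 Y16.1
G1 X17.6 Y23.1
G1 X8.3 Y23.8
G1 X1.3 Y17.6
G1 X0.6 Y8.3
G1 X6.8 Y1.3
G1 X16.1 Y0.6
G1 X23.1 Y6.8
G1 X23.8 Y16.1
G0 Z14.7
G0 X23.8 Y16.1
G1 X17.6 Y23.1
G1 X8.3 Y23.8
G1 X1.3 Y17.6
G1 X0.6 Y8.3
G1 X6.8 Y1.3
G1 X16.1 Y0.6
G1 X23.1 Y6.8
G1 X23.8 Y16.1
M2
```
solid part
  facet normal 0.0000 0.0000 -1.0000
    outer loop
      vertex 8.3 23.8 0.0
      vertex 17.6 23.1 0.0
      vertex 23.8 16.1 0.0
    endloop
  endfacet
  facet normal 0.0000 0.0000 -1.0000
    outer loop
      vertex 1.3 17.6 0.0
      vertex 8.3 23.8 0.0
      vertex 23.8 16.1 0.0
    endloop
  endfacet
  facet normal 0.0000 0.0000 -1.0000
    outer loop
      vertex 0.6 8.3 0.0
      vertex 1.3 17.6 0.0
      vertex 23.8 16.1 0.0
    endloop
  endfacet
  facet normal 0.0000 0.0000 -1.0000
    outer loop
      vertex 6.8 1.3 0.0
      vertex 0.6 8.3 0.0
      vertex 23.8 16.1 0.0
    endloop
  endfacet
  facet normal 0.0000 0.0000 -1.0000
    outer loop
      vertex 16.1 0.6 0.0
      vertex 6.8 1.3 0.0
      vertex 23.8 16.1 0.0
    endloop
  endfacet
  facet normal 0.0000 0.0000 -1.0000
    outer loop
      vertex 23.1 6.8 0.0
      vertex 16.1 0.6 0.0
      vertex 23.8 16.1 0.0
    endloop
  endfacet
  facet normal 0.0000 0.0000 1.0000
    outer loop
      vertex 23.8 16.1 14.7
      vertex 17.6 23.1 14.7
      vertex 8.3 23.8 14.7
    endloop
  endfacet
  facet normal 0.0000 0.0000 1.0000
    outer loop
      vertex 23.8 16.1 14.7
      vertex 8.3 23.8 14.7
      vertex 1.3 17.6 14.7
    endloop
  endfacet
  facet normal 0.0000 0.0000 1.0000
    outer loop
      vertex 23.8 16.1 14.7
      vertex 1.3 17.6 14.7
      vertex 0.6 8.3 14.7
    endloop
  endfacet
  facet normal 0.0000 0.0000 1.0000
    outer loop
      vertex 23.8 16.1 14.7
      vertex 0.6 8.3 14.7
      vertex 6.8 1.3 14.7
    endloop
  endfacet
  facet normal 0.0000 0.0000 1.0000
    outer loop
      vertex 23.8 16.1 14.7
      vertex 6.8 1.3 14.7
      vertex 16.1 0.6 14.7
    endloop
  endfacet
  facet normal 0.0000 0.0000 1.0000
    outer loop
      vertex 23.8 16.1 14.7
      vertex 16.1 0.6 14.7
      vertex 23.1 6.8 14.7
    endloop
  endfacet
  facet normal 0.7486 0.6630 0.0000
    outer loop
      vertex 23.8 16.1 0.0
      vertex 17.6 23.1 0.0
      vertex 17.6 23.1 14.7
    endloop
  endfacet
  facet normal 0.7486 0.6630 0.0000
    outer loop
      vertex 23.8 16.1 0.0
      vertex 17.6 23.1 14.7
      vertex 23.8 16.1 14.7
    endloop
  endfacet
  facet normal 0.0751 0.9972 0.0000
    outer loop
      vertex 17.6 23.1 0.0
      vertex 8.3 23.8 0.0
      vertex 8.3 23.8 14.7
    endloop
  endfacet
  facet normal 0.0751 0.9972 0.0000
    outer loop
      vertex 17.6 23.1 0.0
      vertex 8.3 23.8 14.7
      vertex 17.6 23.1 14.7
    endloop
  endfacet
  facet normal -0.6630 0.7486 0.0000
    outer loop
      vertex 8.3 23.8 0.0
      vertex 1.3 17.6 0.0
      vertex 1.3 17.6 14.7
    endloop
  endfacet
  facet normal -0.6630 0.7486 0.0000
    outer loop
      vertex 8.3 23.8 0.0
      vertex 1.3 17.6 14.7
      vertex 8.3 23.8 14.7
    endloop
  endfacet
  facet normal -0.9972 0.0751 0.0000
    outer loop
      vertex 1.3 17.6 0.0
      vertex 0.6 8.3 0.0
      vertex 0.6 8.3 14.7
    endloop
  endfacet
  facet normal -0.9972 0.0751 0.0000
    outer loop
      vertex 1.3 17.6 0.0
      vertex 0.6 8.3 14.7
      vertex 1.3 17.6 14.7
    endloop
  endfacet
  facet normal -0.7486 -0.6630 0.0000
    outer loop
      vertex 0.6 8.3 0.0
      vertex 6.8 1.3 0.0
      vertex 6.8 1.3 14.7
    endloop
  endfacet
  facet normal -0.7486 -0.6630 0.0000
    outer loop
      vertex 0.6 8.3 0.0
      vertex 6.8 1.3 14.7
      vertex 0.6 8.3 14.7
    endloop
  endfacet
  facet normal -0.0751 -0.9972 0.0000
    outer loop
      vertex 6.8 1.3 0.0
      vertex 16.1 0.6 0.0
      vertex 16.1 0.6 14.7
    endloop
  endfacet
  facet normal -0.0751 -0.9972 0.0000
    outer loop
      vertex 6.8 1.3 0.0
      vertex 16.1 0.6 14.7
      vertex 6.8 1.3 14.7
    endloop
  endfacet
  facet normal 0.6630 -0.7486 0.0000
    outer loop
      vertex 16.1 0.6 0.0
      vertex 23.1 6.8 0.0
      vertex 23.1 6.8 14.7
    endloop
  endfacet
  facet normal 0.6630 -0.7486 0.0000
    outer loop
      vertex 16.1 0.6 0.0
      vertex 23.1 6.8 14.7
      vertex 16.1 0.6 14.7
    endloop
  endfacet
  facet normal 0.9972 -0.0751 0.0000
    outer loop
      vertex 23.1 6.8 0.0
      vertex 23.8 16.1 0.0
      vertex 23.8 16.1 14.7
    endloop
  endfacet
  facet normal 0.9972 -0.0751 0.0000
    outer loop
      vertex 23.1 6.8 0.0
      vertex 23.8 16.1 14.7
      vertex 23.1 6.8 14.7
    endloop
  endfacet
endsolid part

The G0 Z moves step by Δz≈2.9 mm. Every layer's G1 loop is the same polygon, so the solid is a straight extrusion of it from z=0 to z≈14.7. Closing with flat bottom and top caps and triangulating gives 28 facets — a regular 8-sided prism (a cylinder approximated with 8 flat sides), circumscribed radius ≈ 12.2 mm, height ≈ 14.7 mm.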